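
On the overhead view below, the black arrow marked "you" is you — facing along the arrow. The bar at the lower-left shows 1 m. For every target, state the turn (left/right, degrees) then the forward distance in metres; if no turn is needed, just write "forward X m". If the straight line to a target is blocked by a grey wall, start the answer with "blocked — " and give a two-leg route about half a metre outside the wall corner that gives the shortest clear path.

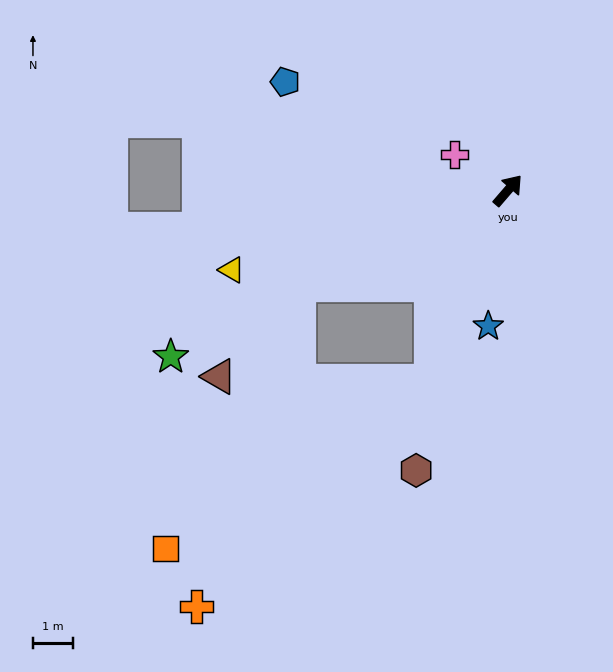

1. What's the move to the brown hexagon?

turn right 157°, forward 7.4 m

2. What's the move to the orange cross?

blocked — turn right 161°, forward 5.1 m, then turn right 24°, forward 8.1 m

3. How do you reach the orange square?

blocked — turn right 161°, forward 5.1 m, then turn right 36°, forward 7.9 m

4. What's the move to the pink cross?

turn left 97°, forward 1.6 m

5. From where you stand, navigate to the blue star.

turn right 147°, forward 3.4 m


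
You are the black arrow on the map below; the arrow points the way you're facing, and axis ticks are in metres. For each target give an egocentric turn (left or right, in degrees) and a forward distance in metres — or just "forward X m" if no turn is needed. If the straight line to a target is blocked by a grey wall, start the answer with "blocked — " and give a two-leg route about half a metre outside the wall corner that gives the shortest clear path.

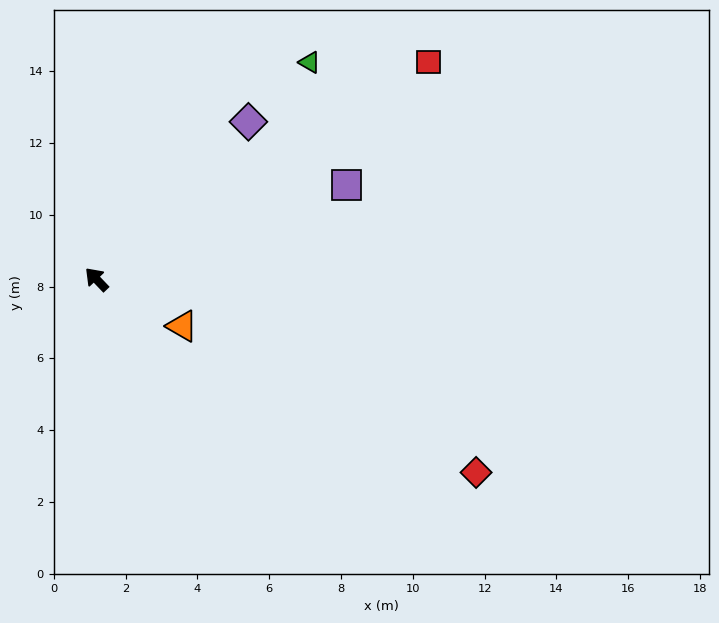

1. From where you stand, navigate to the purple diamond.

turn right 88°, forward 6.1 m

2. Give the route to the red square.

turn right 100°, forward 11.1 m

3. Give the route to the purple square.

turn right 113°, forward 7.4 m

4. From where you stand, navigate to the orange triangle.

turn right 162°, forward 2.7 m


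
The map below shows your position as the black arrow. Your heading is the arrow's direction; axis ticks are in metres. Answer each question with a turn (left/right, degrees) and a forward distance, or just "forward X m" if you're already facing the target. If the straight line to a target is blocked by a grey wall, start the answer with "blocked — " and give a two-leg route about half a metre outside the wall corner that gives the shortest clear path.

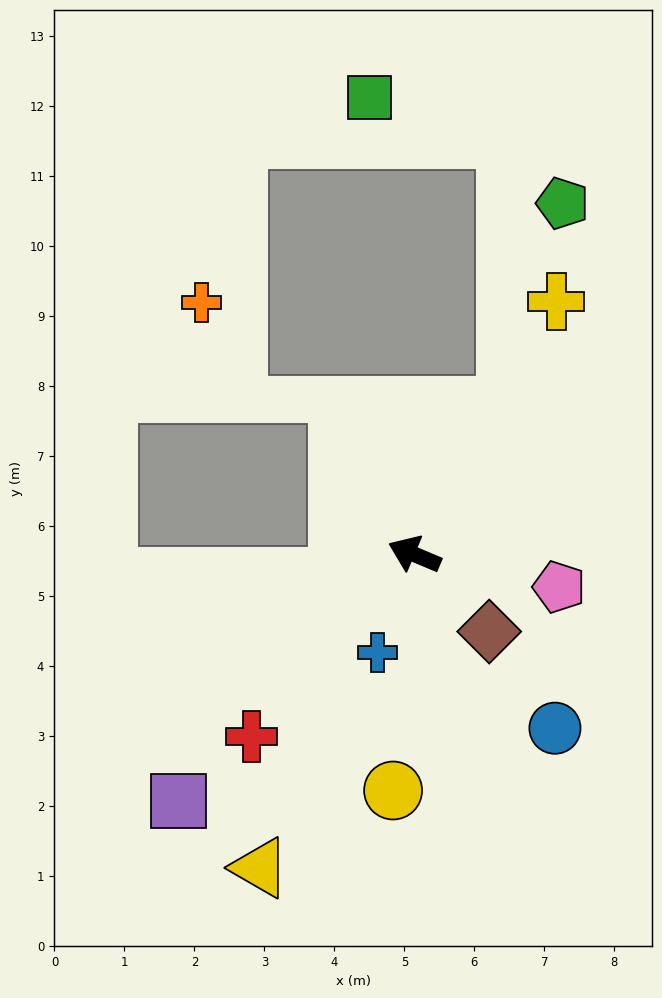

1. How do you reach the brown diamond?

turn left 157°, forward 1.5 m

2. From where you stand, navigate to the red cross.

turn left 71°, forward 3.5 m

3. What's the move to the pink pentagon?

turn right 170°, forward 2.1 m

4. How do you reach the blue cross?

turn left 92°, forward 1.5 m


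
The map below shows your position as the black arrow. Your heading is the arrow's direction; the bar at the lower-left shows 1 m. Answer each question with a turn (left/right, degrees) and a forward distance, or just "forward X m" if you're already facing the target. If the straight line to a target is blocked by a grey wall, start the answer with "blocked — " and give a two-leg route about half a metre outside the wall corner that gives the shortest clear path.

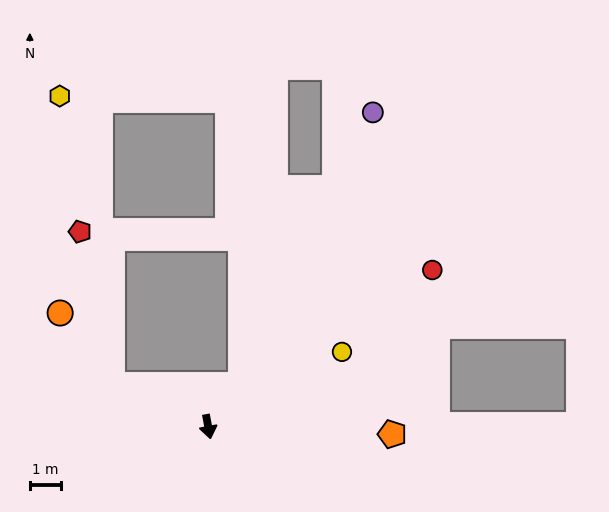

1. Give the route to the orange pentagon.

turn left 77°, forward 5.8 m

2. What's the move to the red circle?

turn left 114°, forward 8.7 m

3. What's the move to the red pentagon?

blocked — turn right 124°, forward 3.3 m, then turn right 55°, forward 5.0 m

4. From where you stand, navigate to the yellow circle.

turn left 109°, forward 4.9 m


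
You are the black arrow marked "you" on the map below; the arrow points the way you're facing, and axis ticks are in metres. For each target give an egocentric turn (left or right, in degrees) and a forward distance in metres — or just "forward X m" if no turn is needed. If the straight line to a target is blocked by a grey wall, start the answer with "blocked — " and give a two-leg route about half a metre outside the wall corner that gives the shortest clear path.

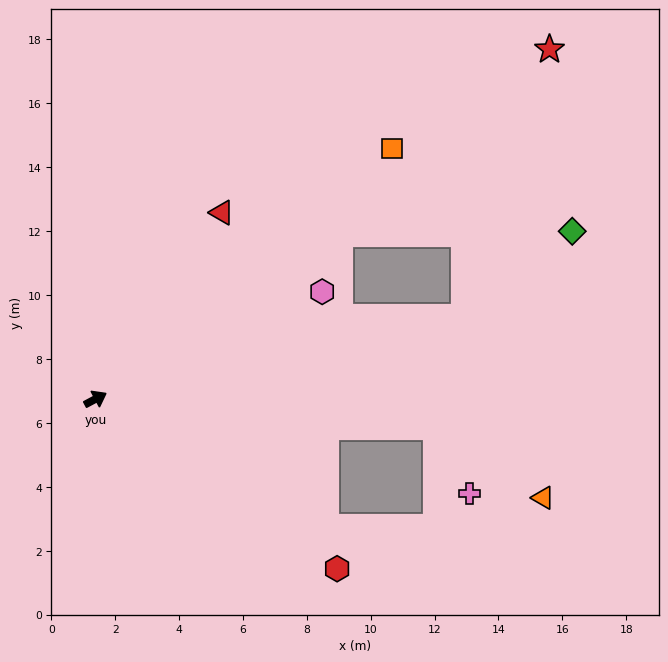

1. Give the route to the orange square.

turn left 12°, forward 12.2 m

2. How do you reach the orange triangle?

blocked — turn right 33°, forward 10.7 m, then turn right 29°, forward 4.0 m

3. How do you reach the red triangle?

turn left 28°, forward 7.0 m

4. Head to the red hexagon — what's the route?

turn right 63°, forward 9.2 m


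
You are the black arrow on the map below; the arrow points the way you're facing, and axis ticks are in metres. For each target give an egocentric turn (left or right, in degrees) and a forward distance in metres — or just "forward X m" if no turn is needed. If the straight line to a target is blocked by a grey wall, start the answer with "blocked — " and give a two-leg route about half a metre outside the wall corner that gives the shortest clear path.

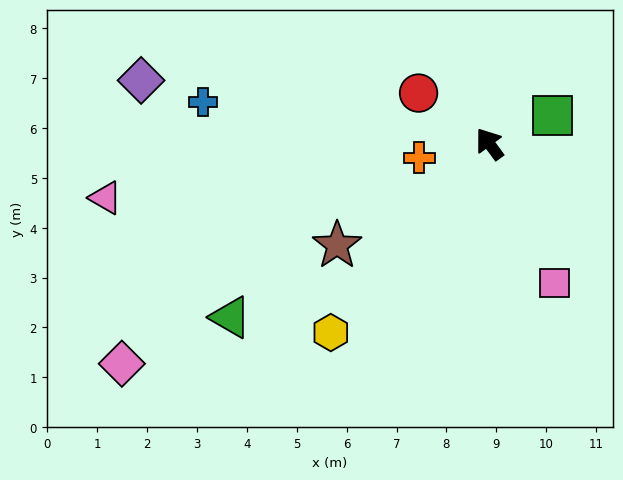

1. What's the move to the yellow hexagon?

turn left 104°, forward 4.9 m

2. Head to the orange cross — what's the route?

turn left 65°, forward 1.4 m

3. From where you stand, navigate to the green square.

turn right 102°, forward 1.4 m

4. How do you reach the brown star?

turn left 88°, forward 3.7 m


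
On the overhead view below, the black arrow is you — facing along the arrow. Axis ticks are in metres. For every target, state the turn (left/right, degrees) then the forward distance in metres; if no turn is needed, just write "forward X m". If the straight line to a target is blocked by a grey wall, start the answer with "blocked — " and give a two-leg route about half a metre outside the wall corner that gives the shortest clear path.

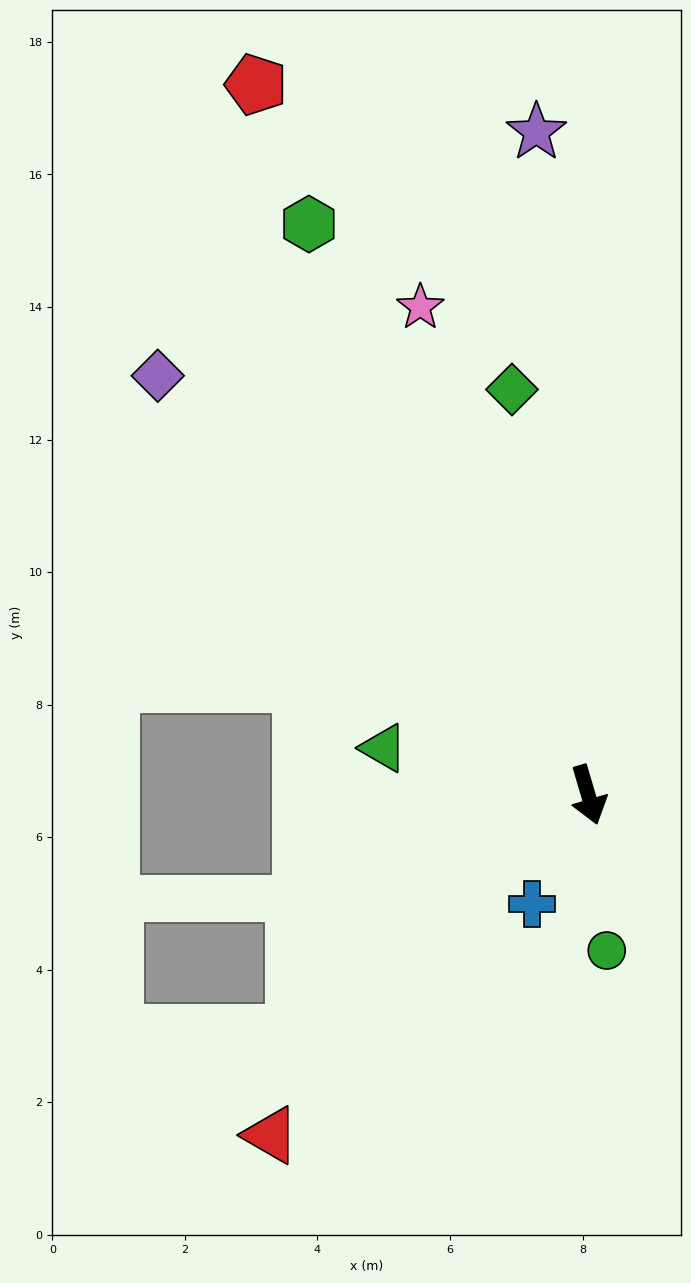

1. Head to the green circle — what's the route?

turn right 10°, forward 2.4 m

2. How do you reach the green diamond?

turn left 174°, forward 6.2 m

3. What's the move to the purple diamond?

turn right 151°, forward 9.1 m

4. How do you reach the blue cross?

turn right 44°, forward 1.9 m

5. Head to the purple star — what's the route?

turn left 168°, forward 10.0 m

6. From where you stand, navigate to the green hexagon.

turn right 170°, forward 9.6 m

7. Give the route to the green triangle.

turn right 119°, forward 3.2 m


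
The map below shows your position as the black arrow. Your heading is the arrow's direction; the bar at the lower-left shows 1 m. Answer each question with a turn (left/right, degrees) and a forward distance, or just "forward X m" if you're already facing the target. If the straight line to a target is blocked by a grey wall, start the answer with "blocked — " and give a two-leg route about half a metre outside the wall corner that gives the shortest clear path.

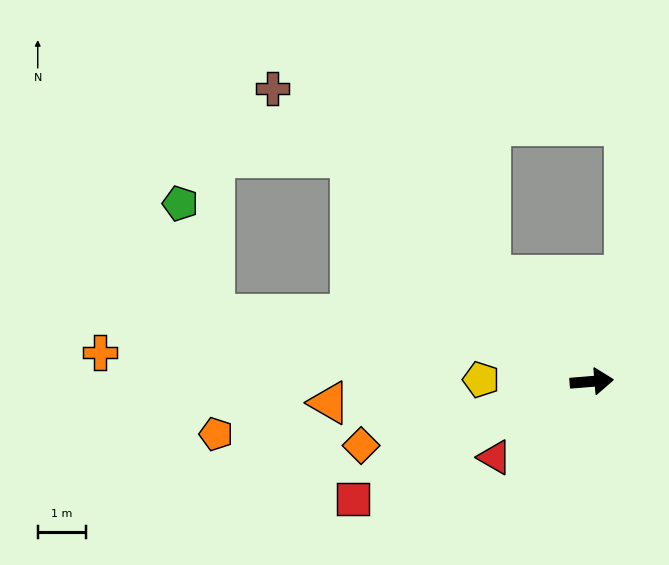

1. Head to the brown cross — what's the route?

turn left 133°, forward 9.0 m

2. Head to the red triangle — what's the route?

turn right 147°, forward 2.6 m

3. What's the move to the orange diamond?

turn right 169°, forward 5.0 m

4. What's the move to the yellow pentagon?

turn left 174°, forward 2.3 m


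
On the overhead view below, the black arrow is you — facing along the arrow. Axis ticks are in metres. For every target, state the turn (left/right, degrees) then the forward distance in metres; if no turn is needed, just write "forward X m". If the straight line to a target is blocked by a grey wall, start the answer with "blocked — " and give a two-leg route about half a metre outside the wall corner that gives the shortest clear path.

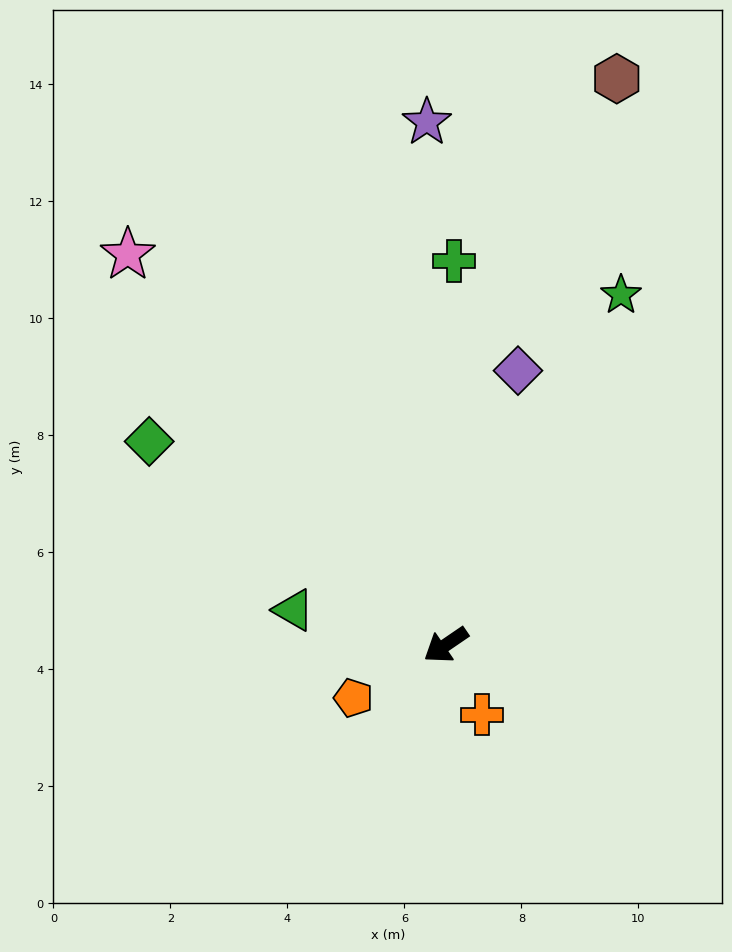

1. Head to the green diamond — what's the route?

turn right 69°, forward 6.1 m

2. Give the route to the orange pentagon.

turn right 4°, forward 1.8 m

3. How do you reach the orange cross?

turn left 83°, forward 1.3 m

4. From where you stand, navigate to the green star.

turn right 151°, forward 6.7 m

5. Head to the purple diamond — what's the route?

turn right 139°, forward 4.8 m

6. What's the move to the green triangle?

turn right 47°, forward 2.7 m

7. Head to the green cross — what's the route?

turn right 126°, forward 6.6 m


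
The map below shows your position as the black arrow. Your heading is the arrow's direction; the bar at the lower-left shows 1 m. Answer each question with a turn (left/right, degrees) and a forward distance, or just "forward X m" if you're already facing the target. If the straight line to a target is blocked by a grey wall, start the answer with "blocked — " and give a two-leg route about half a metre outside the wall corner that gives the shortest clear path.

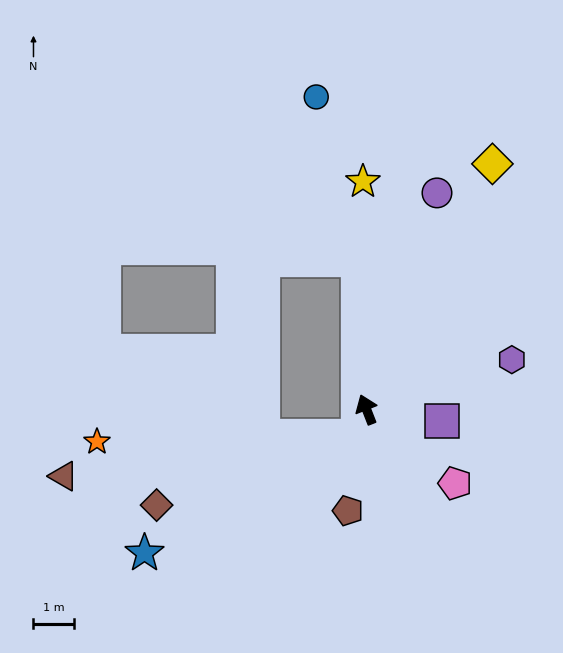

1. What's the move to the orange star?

blocked — turn left 141°, forward 0.7 m, then turn right 71°, forward 6.4 m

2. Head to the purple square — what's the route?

turn right 120°, forward 1.9 m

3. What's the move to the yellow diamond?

turn right 49°, forward 6.8 m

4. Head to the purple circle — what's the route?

turn right 39°, forward 5.6 m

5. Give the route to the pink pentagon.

turn right 151°, forward 2.8 m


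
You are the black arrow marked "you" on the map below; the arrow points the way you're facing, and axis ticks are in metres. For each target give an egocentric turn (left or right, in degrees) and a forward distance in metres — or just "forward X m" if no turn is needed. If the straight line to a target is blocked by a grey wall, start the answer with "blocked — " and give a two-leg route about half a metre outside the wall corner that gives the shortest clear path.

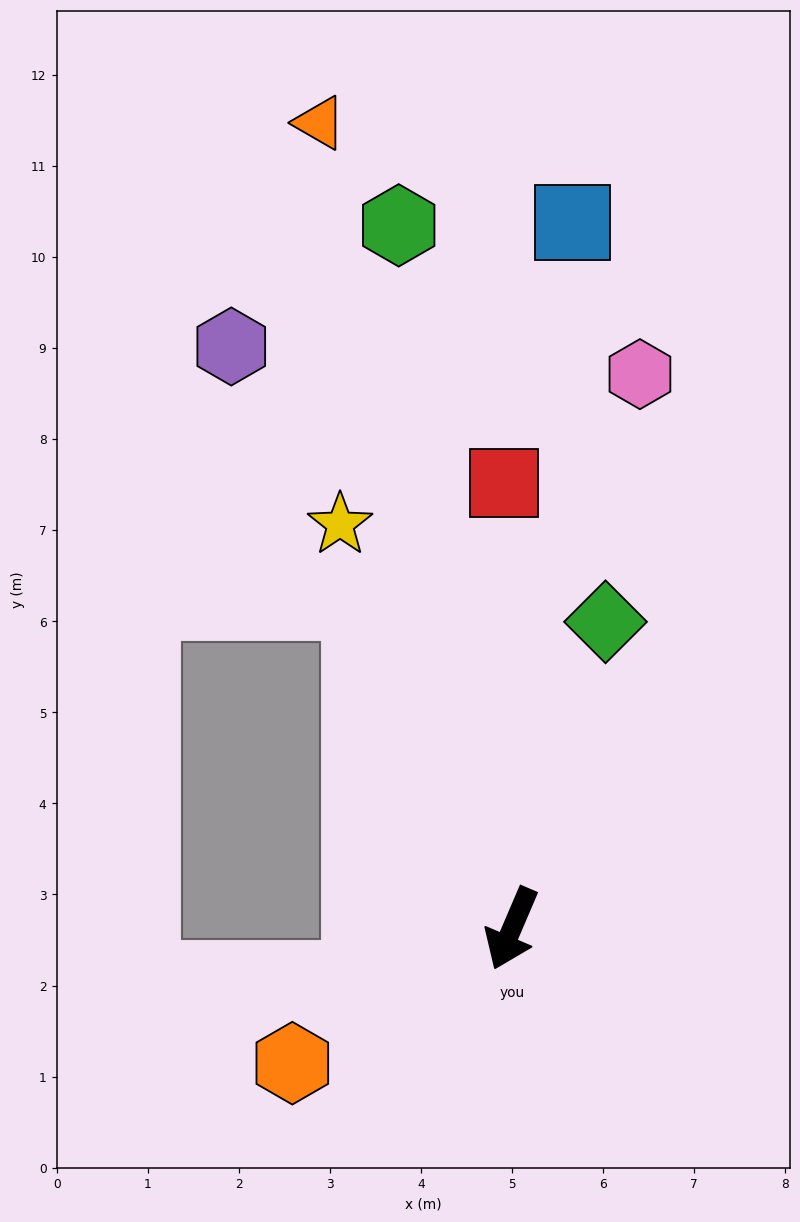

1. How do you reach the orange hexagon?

turn right 35°, forward 2.8 m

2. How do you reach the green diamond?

turn right 174°, forward 3.5 m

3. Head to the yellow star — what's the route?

turn right 134°, forward 4.8 m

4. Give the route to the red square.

turn right 156°, forward 4.9 m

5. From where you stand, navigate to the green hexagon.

turn right 148°, forward 7.8 m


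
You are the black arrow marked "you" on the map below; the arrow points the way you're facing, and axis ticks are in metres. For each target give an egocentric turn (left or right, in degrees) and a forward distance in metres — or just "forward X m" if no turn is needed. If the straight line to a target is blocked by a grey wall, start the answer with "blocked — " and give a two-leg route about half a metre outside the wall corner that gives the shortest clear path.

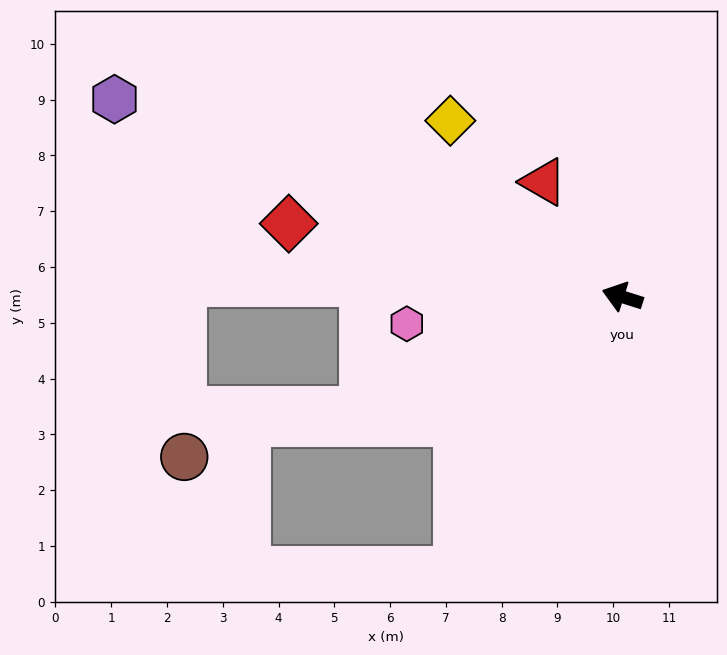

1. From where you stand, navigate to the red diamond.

turn left 5°, forward 6.1 m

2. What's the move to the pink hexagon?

turn left 25°, forward 3.9 m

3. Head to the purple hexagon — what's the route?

turn right 4°, forward 9.8 m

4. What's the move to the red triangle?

turn right 38°, forward 2.5 m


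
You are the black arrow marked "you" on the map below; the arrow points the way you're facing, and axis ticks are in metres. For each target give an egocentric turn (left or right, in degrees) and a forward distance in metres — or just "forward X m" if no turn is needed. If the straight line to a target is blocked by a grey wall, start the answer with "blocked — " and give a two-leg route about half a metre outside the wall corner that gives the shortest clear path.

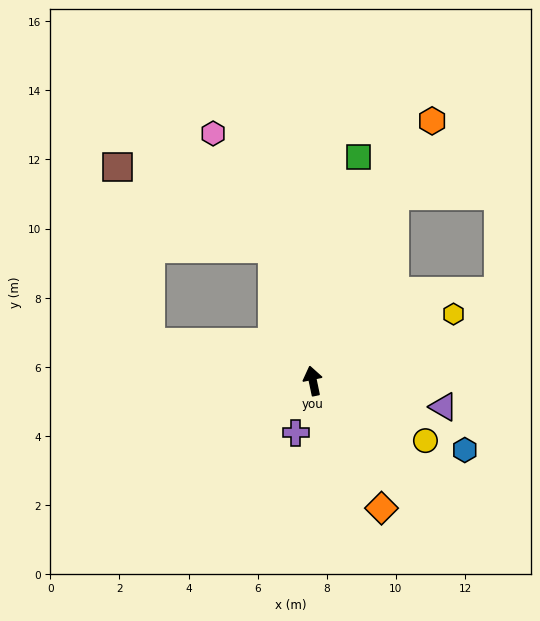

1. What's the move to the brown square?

blocked — turn left 5°, forward 4.0 m, then turn left 46°, forward 5.1 m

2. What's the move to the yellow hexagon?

turn right 76°, forward 4.5 m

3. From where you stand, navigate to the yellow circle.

turn right 130°, forward 3.7 m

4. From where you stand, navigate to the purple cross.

turn left 150°, forward 1.6 m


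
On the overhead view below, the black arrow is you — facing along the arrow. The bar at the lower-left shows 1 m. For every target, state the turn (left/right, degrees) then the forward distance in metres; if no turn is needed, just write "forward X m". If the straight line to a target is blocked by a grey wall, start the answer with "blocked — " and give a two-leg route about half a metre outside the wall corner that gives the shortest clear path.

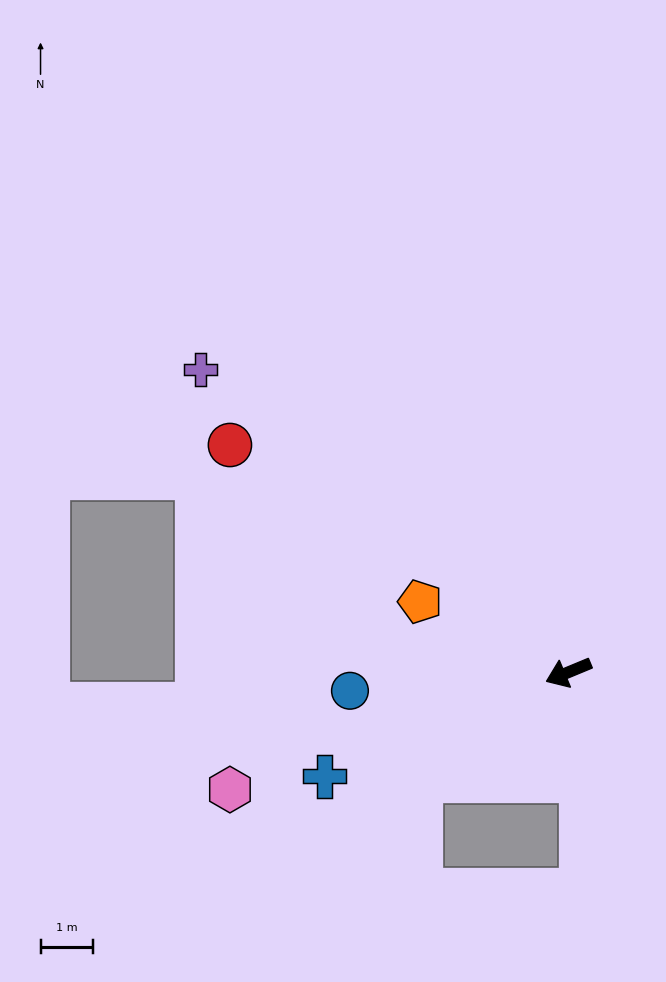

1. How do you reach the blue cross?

forward 5.0 m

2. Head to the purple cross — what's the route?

turn right 62°, forward 9.1 m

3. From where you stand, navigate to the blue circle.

turn right 18°, forward 4.2 m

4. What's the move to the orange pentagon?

turn right 48°, forward 3.1 m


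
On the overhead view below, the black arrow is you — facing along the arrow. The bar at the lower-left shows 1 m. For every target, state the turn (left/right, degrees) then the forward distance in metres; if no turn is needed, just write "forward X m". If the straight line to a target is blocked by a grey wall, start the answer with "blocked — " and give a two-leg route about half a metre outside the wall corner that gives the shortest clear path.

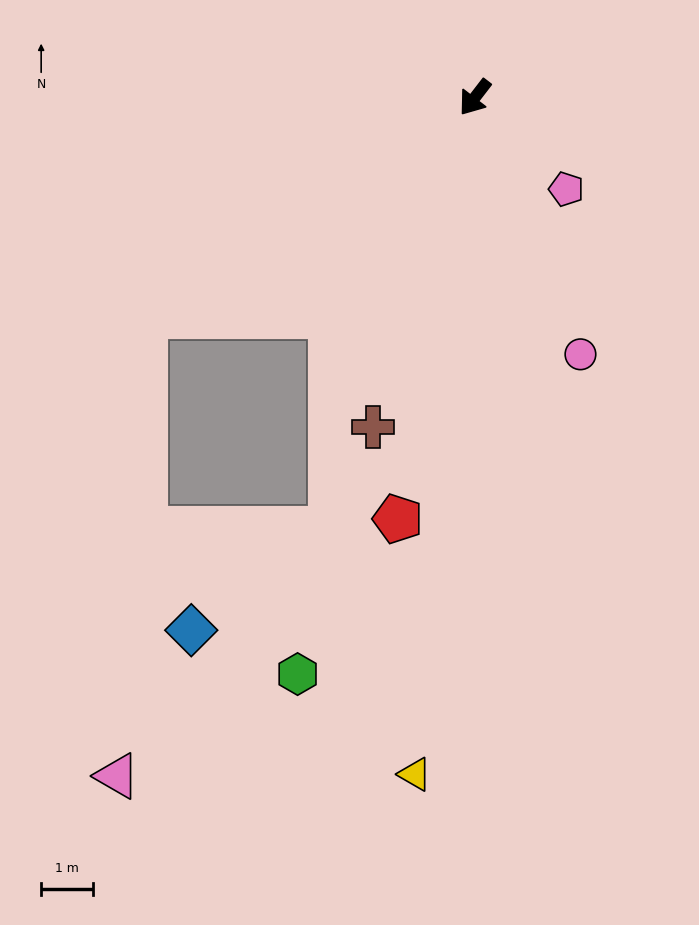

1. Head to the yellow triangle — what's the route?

turn left 33°, forward 13.0 m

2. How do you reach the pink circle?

turn left 60°, forward 5.3 m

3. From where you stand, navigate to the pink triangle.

blocked — turn right 19°, forward 7.6 m, then turn left 53°, forward 8.8 m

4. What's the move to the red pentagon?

turn left 27°, forward 8.2 m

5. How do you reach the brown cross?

turn left 20°, forward 6.6 m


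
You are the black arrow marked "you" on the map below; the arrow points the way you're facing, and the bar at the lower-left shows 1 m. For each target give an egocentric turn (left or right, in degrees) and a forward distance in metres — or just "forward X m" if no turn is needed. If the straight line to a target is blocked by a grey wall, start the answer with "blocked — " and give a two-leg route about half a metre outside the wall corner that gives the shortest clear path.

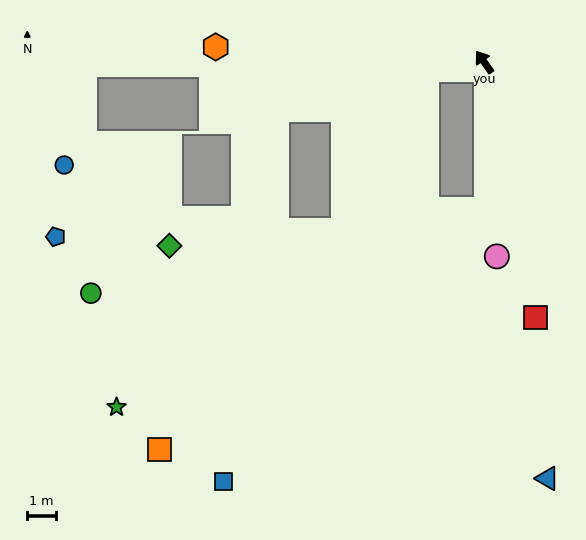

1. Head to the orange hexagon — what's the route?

turn left 51°, forward 9.4 m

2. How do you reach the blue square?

blocked — turn left 62°, forward 2.0 m, then turn left 56°, forward 16.1 m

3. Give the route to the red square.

turn left 156°, forward 9.1 m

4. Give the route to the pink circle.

turn left 148°, forward 6.8 m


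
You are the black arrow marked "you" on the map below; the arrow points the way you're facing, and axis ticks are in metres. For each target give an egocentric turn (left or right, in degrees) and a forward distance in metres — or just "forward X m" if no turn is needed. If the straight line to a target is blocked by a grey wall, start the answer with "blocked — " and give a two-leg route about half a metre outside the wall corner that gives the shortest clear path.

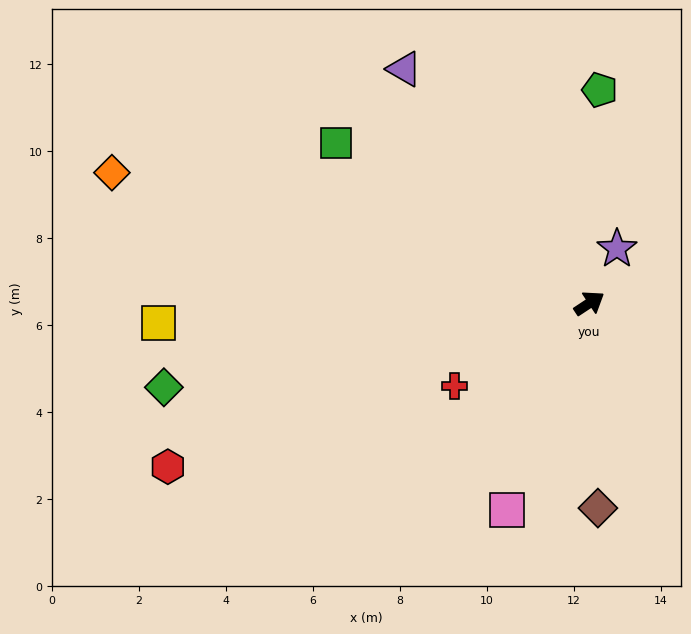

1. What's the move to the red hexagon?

turn left 168°, forward 10.4 m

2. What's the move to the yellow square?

turn left 149°, forward 9.9 m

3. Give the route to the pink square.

turn right 145°, forward 5.1 m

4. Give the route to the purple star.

turn left 30°, forward 1.4 m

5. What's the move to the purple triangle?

turn left 95°, forward 6.9 m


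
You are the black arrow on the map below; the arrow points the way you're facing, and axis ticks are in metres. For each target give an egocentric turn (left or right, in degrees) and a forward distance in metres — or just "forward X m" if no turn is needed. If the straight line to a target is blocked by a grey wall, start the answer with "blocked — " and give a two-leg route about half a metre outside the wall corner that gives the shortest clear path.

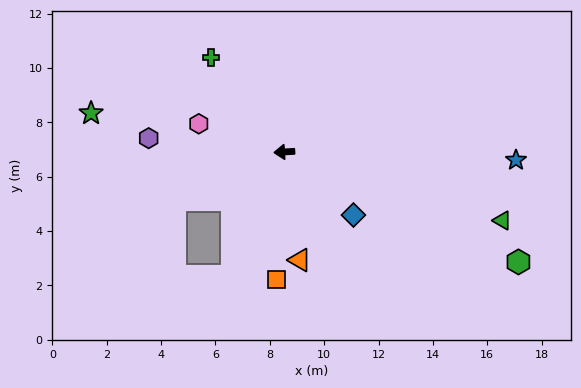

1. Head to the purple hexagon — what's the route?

turn right 9°, forward 5.0 m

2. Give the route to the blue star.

turn left 175°, forward 8.5 m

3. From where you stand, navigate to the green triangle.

turn left 159°, forward 8.4 m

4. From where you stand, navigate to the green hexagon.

turn left 151°, forward 9.5 m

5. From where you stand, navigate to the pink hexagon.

turn right 22°, forward 3.3 m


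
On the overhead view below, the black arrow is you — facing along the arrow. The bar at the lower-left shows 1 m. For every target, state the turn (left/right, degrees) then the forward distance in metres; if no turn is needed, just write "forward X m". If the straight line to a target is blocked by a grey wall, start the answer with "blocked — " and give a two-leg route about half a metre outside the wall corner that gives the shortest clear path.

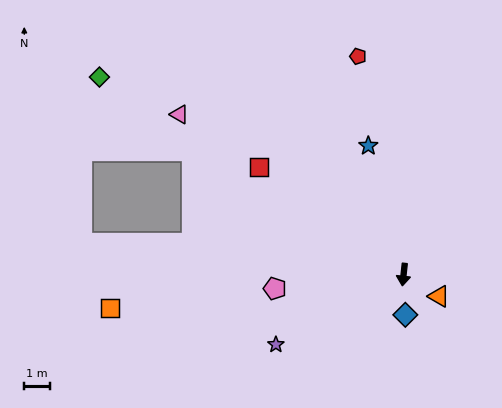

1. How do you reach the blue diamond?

turn left 9°, forward 1.6 m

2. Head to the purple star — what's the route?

turn right 55°, forward 5.7 m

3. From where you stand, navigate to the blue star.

turn right 159°, forward 5.2 m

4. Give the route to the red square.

turn right 120°, forward 7.1 m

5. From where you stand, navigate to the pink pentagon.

turn right 78°, forward 5.1 m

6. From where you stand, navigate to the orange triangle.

turn left 65°, forward 1.6 m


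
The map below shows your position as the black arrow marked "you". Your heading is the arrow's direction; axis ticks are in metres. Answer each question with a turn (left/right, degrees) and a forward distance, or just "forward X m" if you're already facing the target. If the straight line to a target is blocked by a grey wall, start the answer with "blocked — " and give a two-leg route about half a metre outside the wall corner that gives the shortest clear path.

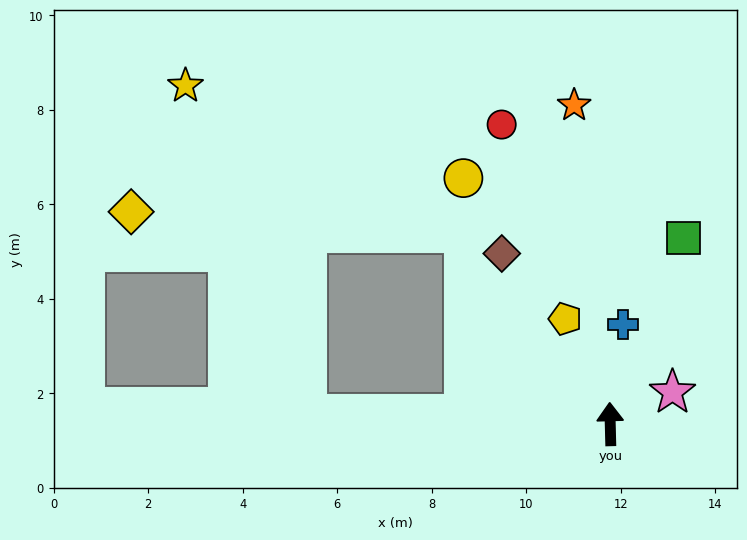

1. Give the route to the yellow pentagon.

turn left 22°, forward 2.4 m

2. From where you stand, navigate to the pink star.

turn right 64°, forward 1.5 m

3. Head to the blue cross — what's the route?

turn right 9°, forward 2.1 m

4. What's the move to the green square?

turn right 23°, forward 4.2 m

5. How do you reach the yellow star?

blocked — turn left 87°, forward 6.4 m, then turn right 68°, forward 7.4 m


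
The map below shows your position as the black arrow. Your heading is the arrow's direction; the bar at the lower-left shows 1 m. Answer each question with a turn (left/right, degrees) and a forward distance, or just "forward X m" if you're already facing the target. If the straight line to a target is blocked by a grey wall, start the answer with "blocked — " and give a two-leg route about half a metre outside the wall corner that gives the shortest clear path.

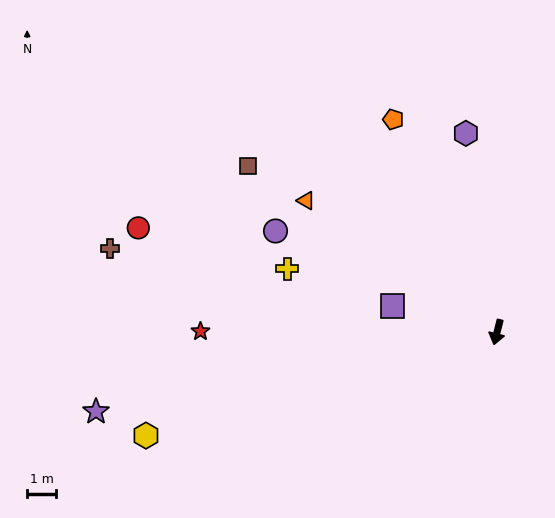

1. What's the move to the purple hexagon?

turn right 157°, forward 7.0 m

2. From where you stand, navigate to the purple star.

turn right 65°, forward 14.2 m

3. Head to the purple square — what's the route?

turn right 90°, forward 3.8 m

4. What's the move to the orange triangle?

turn right 110°, forward 8.1 m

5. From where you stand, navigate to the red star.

turn right 76°, forward 10.3 m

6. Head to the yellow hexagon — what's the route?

turn right 59°, forward 12.7 m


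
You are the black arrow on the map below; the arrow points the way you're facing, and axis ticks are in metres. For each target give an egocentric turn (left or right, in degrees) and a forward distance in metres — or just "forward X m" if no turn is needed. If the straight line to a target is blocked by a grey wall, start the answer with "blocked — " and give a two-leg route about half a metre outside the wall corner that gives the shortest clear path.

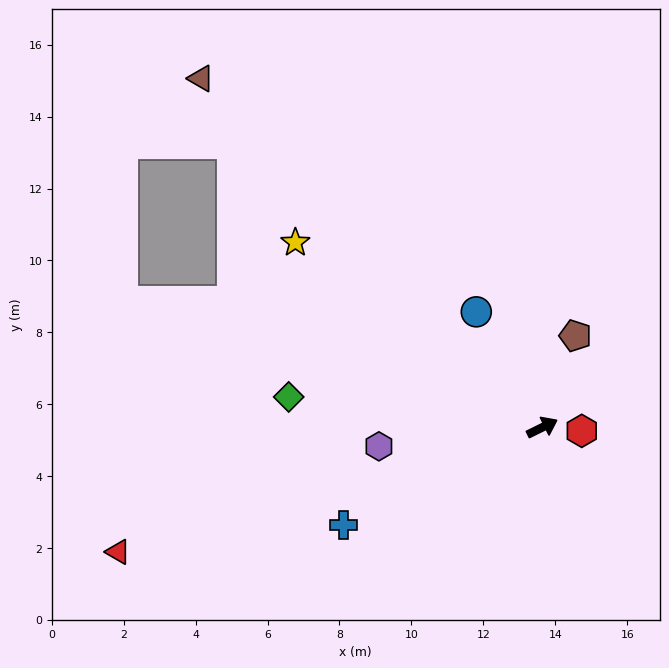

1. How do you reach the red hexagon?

turn right 31°, forward 1.1 m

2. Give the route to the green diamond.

turn left 147°, forward 7.1 m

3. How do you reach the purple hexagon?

turn left 160°, forward 4.6 m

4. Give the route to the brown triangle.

turn left 108°, forward 13.6 m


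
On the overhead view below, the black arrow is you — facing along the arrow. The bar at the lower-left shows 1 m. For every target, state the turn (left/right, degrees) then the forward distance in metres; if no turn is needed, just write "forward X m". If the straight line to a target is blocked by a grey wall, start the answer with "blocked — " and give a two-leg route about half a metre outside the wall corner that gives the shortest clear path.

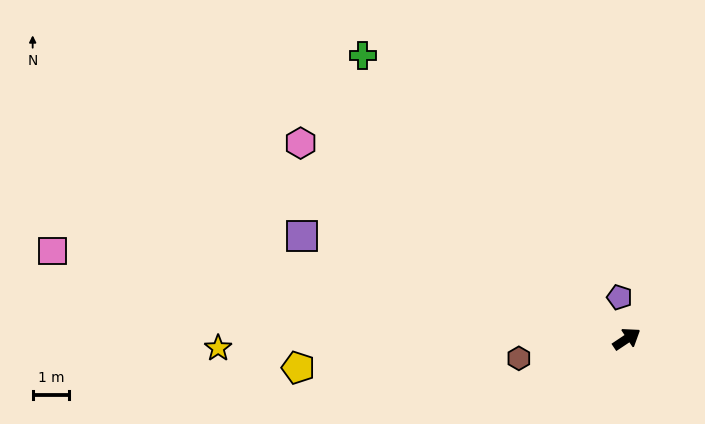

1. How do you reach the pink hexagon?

turn left 115°, forward 10.5 m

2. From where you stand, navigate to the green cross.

turn left 99°, forward 10.7 m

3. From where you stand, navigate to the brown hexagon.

turn left 157°, forward 3.0 m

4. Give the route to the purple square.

turn left 129°, forward 9.4 m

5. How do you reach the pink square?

turn left 138°, forward 16.1 m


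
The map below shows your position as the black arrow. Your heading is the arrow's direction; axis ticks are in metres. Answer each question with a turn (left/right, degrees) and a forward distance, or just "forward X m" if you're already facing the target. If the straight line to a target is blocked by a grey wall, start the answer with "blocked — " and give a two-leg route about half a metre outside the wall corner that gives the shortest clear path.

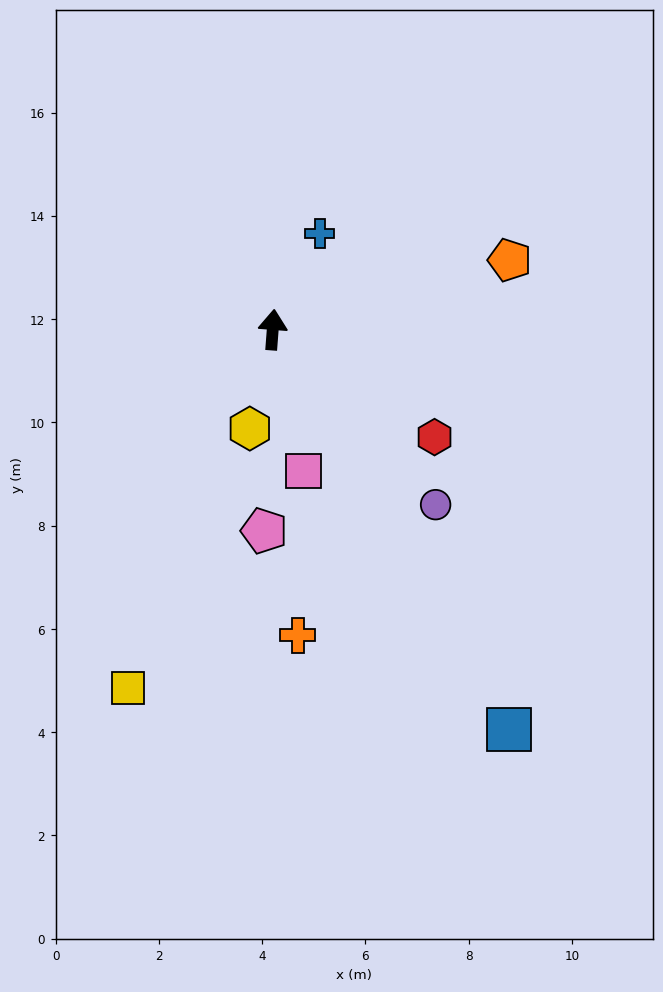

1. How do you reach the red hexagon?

turn right 119°, forward 3.8 m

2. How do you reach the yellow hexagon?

turn left 171°, forward 2.0 m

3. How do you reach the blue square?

turn right 145°, forward 9.0 m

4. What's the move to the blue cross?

turn right 22°, forward 2.1 m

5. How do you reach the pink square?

turn right 163°, forward 2.8 m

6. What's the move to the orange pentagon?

turn right 69°, forward 4.8 m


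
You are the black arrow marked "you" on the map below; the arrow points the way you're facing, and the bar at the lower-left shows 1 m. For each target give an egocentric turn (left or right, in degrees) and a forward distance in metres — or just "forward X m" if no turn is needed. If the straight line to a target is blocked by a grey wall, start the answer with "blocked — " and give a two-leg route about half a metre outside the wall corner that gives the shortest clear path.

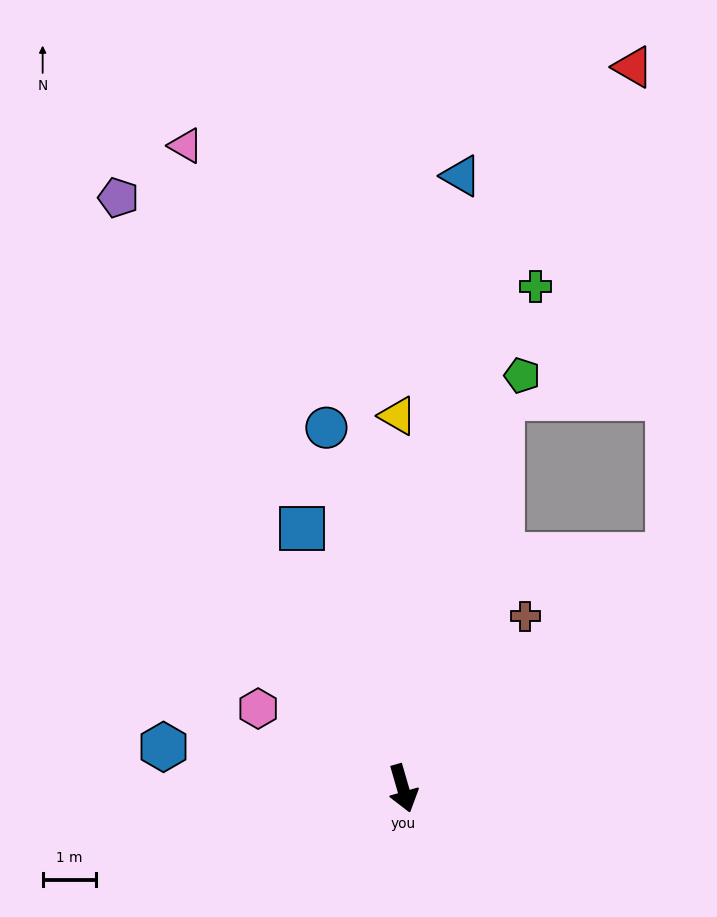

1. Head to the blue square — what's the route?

turn right 175°, forward 5.3 m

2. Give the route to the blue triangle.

turn left 158°, forward 11.6 m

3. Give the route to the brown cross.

turn left 128°, forward 4.0 m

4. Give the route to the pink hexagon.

turn right 135°, forward 3.1 m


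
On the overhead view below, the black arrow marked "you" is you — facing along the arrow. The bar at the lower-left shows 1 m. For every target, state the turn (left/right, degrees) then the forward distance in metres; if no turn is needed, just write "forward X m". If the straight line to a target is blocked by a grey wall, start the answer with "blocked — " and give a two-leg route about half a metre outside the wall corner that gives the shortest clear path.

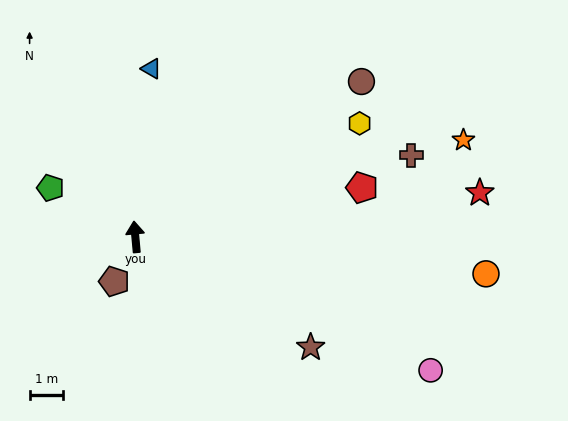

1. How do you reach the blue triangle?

turn right 11°, forward 5.1 m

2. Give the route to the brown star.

turn right 127°, forward 6.2 m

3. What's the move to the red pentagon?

turn right 83°, forward 7.0 m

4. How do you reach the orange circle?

turn right 101°, forward 10.6 m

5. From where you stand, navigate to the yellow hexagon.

turn right 68°, forward 7.5 m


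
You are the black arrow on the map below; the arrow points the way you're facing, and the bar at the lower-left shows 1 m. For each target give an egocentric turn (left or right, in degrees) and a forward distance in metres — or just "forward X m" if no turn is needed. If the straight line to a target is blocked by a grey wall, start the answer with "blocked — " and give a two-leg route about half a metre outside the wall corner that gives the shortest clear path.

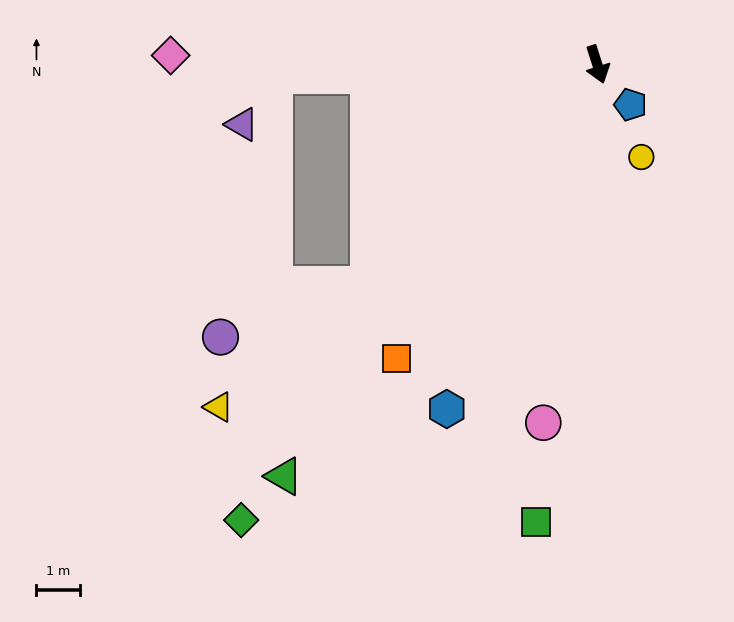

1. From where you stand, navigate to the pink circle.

turn right 26°, forward 8.2 m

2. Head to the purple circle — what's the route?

blocked — turn right 64°, forward 7.2 m, then turn right 24°, forward 3.6 m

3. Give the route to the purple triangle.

blocked — turn right 106°, forward 7.4 m, then turn left 55°, forward 1.3 m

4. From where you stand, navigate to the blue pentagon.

turn left 22°, forward 1.2 m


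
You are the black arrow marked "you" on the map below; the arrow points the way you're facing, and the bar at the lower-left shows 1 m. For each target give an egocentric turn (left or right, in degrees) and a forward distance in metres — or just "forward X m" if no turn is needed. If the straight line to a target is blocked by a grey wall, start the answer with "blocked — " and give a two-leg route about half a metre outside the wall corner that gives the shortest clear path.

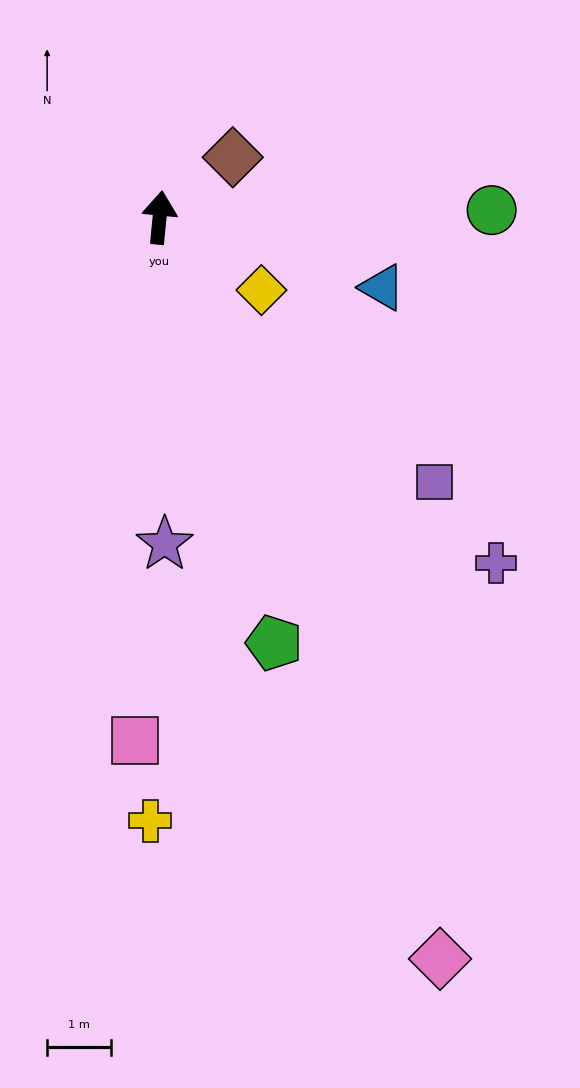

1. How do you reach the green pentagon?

turn right 159°, forward 6.9 m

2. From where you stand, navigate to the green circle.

turn right 83°, forward 5.2 m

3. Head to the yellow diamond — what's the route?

turn right 120°, forward 2.0 m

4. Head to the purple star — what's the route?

turn right 174°, forward 5.1 m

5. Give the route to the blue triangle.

turn right 102°, forward 3.7 m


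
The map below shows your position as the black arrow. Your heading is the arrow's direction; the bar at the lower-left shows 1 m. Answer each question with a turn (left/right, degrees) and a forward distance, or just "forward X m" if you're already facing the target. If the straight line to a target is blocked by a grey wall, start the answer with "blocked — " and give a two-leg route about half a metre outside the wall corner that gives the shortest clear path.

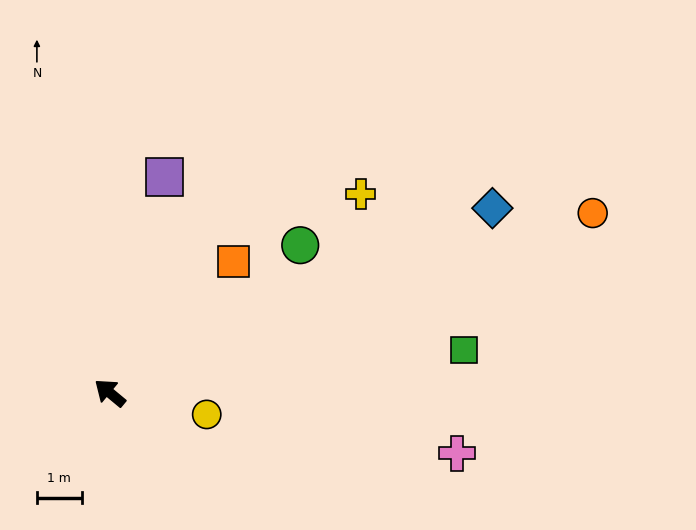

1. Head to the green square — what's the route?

turn right 133°, forward 7.9 m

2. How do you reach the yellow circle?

turn right 153°, forward 2.2 m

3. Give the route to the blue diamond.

turn right 115°, forward 9.4 m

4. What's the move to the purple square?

turn right 65°, forward 4.9 m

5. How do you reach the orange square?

turn right 94°, forward 4.0 m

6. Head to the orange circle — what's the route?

turn right 120°, forward 11.4 m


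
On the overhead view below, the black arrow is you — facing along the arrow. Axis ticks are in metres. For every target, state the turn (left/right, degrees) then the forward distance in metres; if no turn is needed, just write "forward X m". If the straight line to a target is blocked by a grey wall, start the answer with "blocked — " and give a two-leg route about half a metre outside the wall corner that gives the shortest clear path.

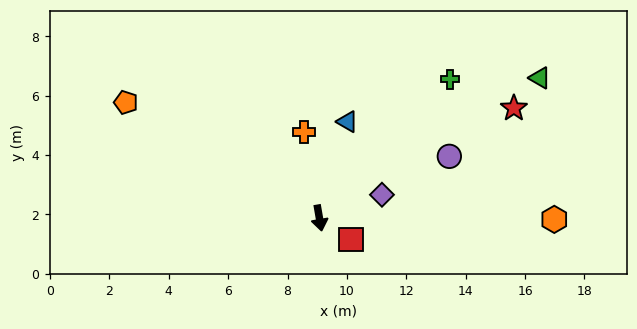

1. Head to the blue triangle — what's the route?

turn left 154°, forward 3.4 m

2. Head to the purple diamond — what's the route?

turn left 101°, forward 2.2 m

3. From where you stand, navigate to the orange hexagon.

turn left 80°, forward 7.9 m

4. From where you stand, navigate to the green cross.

turn left 127°, forward 6.4 m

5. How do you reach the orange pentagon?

turn right 131°, forward 7.6 m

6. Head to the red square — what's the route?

turn left 46°, forward 1.3 m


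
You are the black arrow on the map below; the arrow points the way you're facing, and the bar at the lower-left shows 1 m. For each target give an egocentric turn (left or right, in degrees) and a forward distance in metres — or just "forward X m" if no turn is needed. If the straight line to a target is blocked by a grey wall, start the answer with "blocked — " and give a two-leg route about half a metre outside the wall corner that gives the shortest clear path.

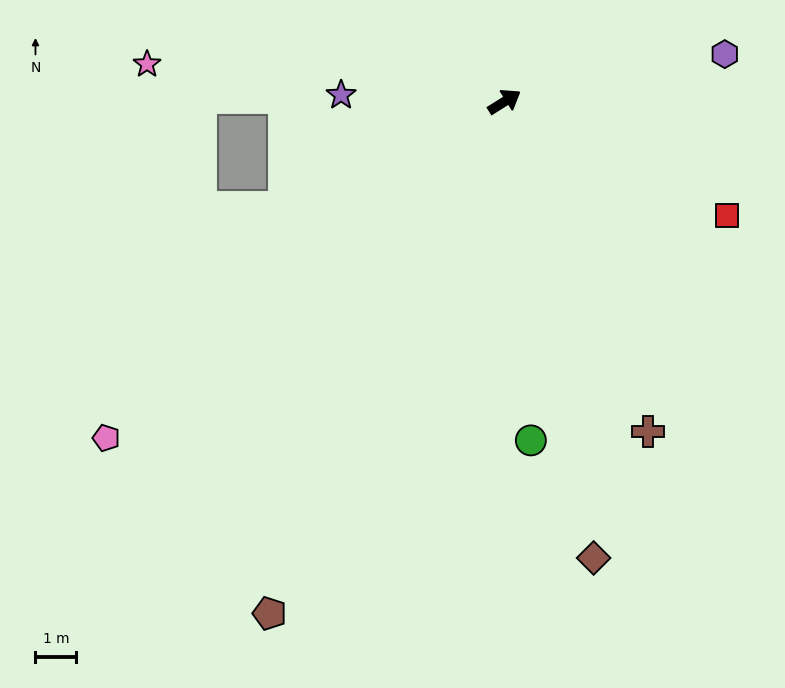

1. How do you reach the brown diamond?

turn right 111°, forward 11.4 m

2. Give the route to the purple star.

turn left 146°, forward 4.0 m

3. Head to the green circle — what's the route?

turn right 118°, forward 8.3 m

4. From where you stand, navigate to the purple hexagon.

turn right 20°, forward 5.5 m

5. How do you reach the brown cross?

turn right 99°, forward 8.8 m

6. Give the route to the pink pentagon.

turn right 172°, forward 12.8 m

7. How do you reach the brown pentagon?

turn right 147°, forward 13.8 m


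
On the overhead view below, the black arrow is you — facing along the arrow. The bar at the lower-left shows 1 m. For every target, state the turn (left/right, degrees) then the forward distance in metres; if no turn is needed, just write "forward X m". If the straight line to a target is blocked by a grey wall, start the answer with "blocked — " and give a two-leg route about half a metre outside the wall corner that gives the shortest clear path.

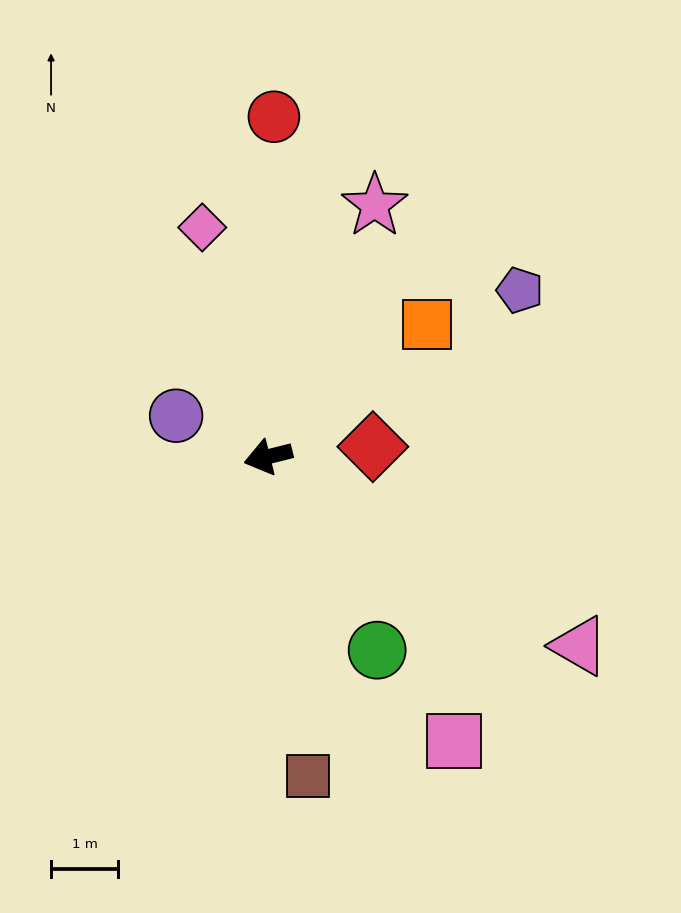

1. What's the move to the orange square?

turn right 154°, forward 3.1 m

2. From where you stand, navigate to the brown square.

turn left 83°, forward 4.8 m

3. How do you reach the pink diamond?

turn right 88°, forward 3.5 m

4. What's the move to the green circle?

turn left 105°, forward 3.3 m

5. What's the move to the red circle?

turn right 105°, forward 5.1 m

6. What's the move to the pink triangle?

turn left 135°, forward 5.4 m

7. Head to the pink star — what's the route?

turn right 127°, forward 4.1 m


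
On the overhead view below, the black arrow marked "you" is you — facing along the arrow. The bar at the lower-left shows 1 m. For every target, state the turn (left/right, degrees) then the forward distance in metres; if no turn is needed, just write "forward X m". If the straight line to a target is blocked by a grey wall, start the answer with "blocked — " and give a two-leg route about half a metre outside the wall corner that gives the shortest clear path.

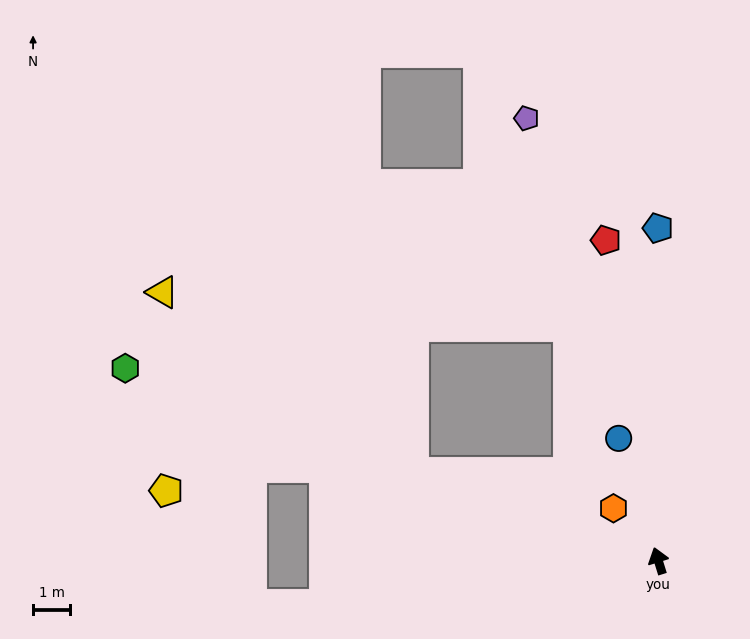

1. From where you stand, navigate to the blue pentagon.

turn right 17°, forward 9.0 m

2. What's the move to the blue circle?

forward 3.5 m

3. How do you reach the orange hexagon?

turn left 23°, forward 1.9 m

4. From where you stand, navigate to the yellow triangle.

blocked — turn left 53°, forward 7.0 m, then turn right 16°, forward 8.3 m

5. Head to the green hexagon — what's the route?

turn left 53°, forward 15.3 m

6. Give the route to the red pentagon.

turn right 8°, forward 8.8 m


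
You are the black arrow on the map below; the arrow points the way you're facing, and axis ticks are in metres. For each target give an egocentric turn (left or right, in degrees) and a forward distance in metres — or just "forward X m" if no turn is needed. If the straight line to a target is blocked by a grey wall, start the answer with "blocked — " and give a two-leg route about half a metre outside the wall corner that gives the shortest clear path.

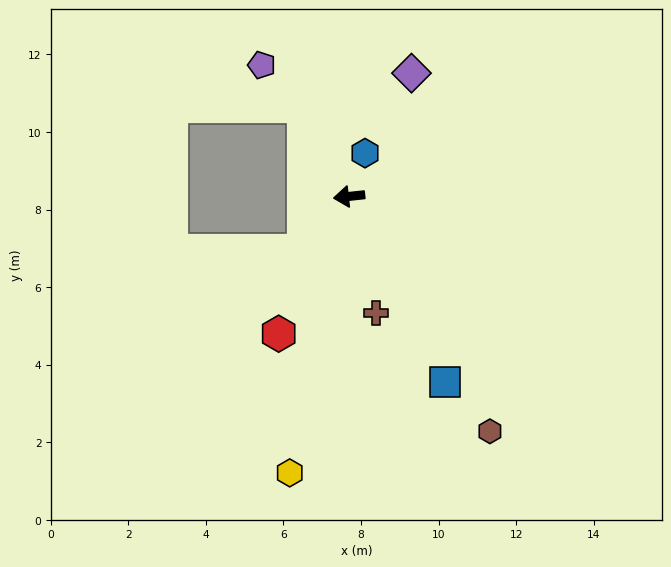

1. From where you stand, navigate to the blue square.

turn left 111°, forward 5.4 m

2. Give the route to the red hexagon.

turn left 57°, forward 4.0 m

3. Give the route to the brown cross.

turn left 97°, forward 3.1 m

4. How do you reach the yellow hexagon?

turn left 72°, forward 7.3 m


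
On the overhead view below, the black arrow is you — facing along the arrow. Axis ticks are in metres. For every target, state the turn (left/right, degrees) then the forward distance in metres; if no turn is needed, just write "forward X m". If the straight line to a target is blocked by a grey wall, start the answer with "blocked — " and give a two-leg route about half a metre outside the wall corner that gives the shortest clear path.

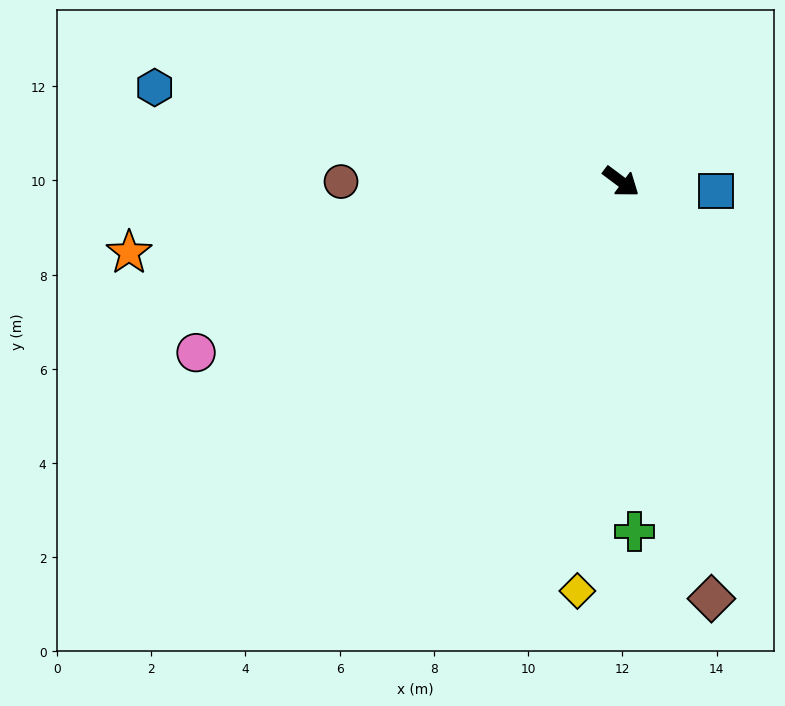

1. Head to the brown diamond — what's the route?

turn right 41°, forward 9.1 m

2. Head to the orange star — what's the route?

turn right 135°, forward 10.5 m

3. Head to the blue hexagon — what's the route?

turn right 155°, forward 10.1 m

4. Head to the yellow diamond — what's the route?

turn right 59°, forward 8.7 m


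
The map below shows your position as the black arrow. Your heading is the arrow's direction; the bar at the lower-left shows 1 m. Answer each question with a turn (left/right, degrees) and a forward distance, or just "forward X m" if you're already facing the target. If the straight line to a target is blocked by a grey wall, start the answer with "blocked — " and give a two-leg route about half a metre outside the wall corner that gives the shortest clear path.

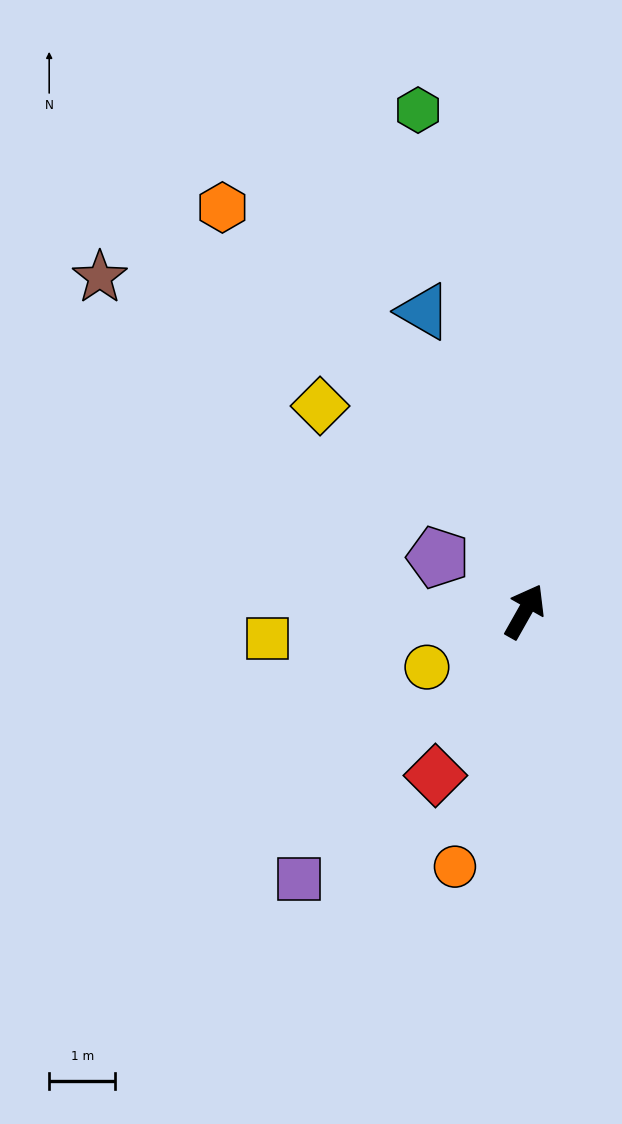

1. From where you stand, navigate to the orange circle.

turn right 166°, forward 4.0 m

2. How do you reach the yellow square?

turn left 125°, forward 3.9 m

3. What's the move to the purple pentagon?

turn left 88°, forward 1.5 m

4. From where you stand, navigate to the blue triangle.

turn left 48°, forward 4.8 m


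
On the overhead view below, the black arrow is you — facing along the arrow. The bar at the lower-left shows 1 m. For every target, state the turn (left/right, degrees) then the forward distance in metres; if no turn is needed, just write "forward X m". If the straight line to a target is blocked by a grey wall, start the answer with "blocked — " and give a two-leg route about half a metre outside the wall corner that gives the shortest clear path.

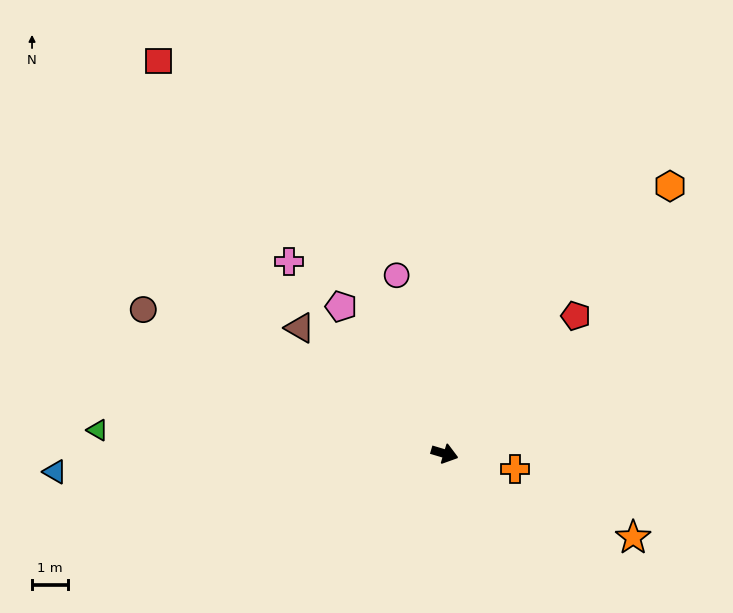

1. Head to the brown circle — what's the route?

turn left 171°, forward 9.3 m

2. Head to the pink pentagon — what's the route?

turn left 142°, forward 5.0 m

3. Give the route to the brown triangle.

turn left 156°, forward 5.4 m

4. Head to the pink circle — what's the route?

turn left 122°, forward 5.2 m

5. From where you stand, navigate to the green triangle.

turn right 167°, forward 9.7 m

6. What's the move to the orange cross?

turn left 4°, forward 2.0 m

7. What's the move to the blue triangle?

turn right 161°, forward 10.9 m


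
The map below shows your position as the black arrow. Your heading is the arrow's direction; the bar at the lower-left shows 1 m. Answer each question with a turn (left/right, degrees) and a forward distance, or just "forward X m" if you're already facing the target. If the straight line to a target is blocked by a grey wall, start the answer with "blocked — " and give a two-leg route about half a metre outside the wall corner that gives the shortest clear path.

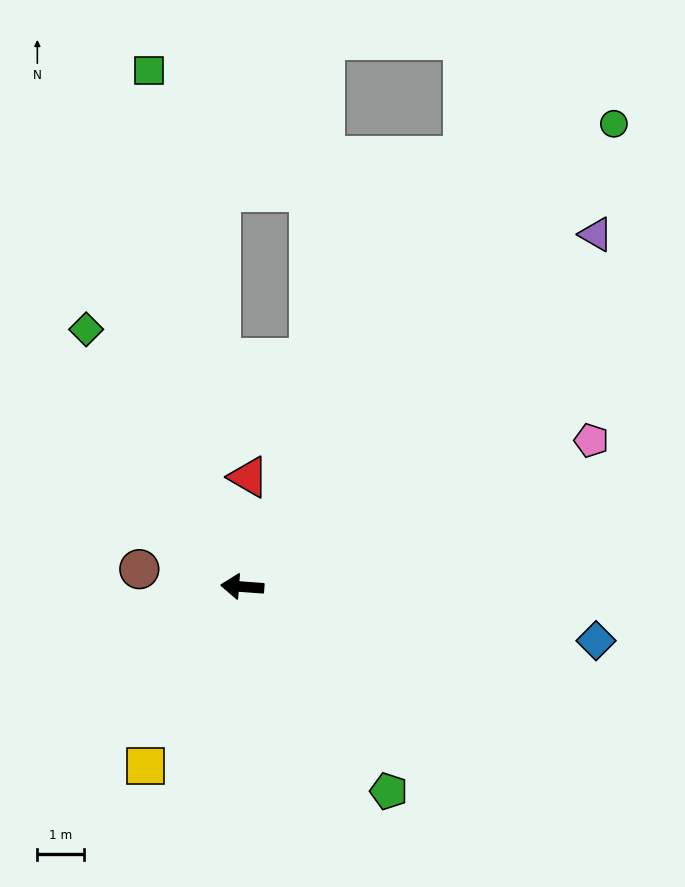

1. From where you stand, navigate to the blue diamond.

turn left 176°, forward 7.7 m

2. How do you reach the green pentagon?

turn left 130°, forward 5.4 m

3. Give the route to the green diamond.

turn right 55°, forward 6.5 m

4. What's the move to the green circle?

turn right 124°, forward 12.8 m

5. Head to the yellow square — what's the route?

turn left 66°, forward 4.4 m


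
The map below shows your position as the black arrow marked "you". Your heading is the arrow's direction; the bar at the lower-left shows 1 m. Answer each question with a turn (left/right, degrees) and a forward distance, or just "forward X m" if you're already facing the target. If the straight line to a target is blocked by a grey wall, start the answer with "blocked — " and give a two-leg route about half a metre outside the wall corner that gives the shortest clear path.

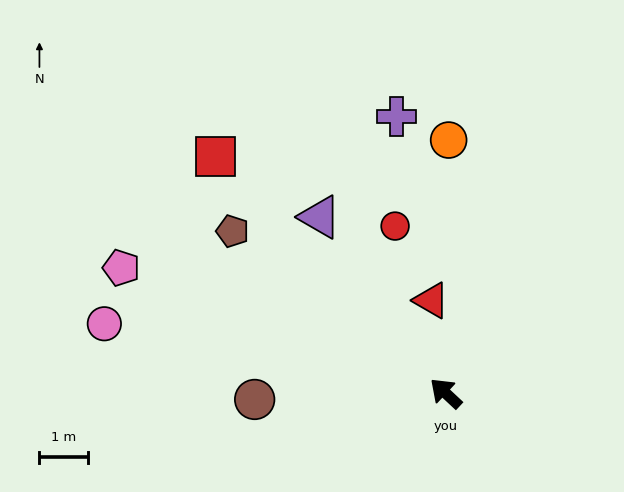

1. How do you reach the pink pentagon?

turn left 22°, forward 7.2 m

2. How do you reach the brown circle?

turn left 45°, forward 4.0 m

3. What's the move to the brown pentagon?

turn left 6°, forward 5.5 m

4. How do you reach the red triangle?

turn right 38°, forward 1.9 m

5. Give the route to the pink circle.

turn left 31°, forward 7.2 m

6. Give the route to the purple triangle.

turn right 11°, forward 4.5 m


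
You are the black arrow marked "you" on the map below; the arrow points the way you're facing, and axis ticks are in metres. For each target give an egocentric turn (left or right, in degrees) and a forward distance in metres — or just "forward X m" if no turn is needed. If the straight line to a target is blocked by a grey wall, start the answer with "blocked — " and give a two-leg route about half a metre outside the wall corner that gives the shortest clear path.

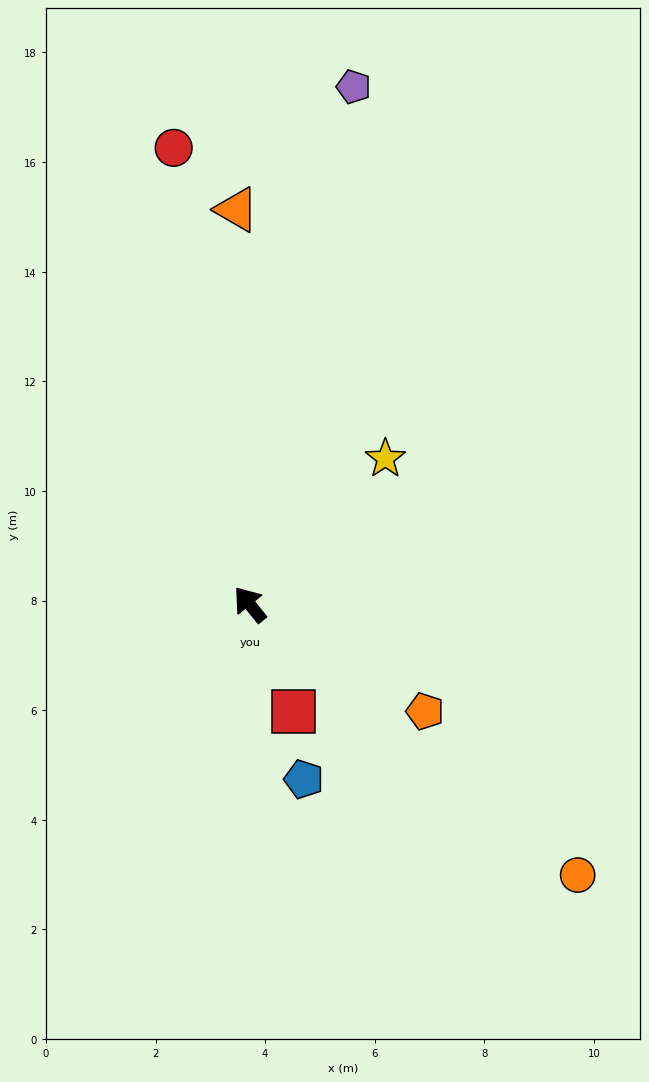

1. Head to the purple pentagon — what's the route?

turn right 50°, forward 9.6 m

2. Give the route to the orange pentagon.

turn right 160°, forward 3.7 m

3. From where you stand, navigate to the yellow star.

turn right 82°, forward 3.6 m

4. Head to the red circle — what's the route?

turn right 29°, forward 8.4 m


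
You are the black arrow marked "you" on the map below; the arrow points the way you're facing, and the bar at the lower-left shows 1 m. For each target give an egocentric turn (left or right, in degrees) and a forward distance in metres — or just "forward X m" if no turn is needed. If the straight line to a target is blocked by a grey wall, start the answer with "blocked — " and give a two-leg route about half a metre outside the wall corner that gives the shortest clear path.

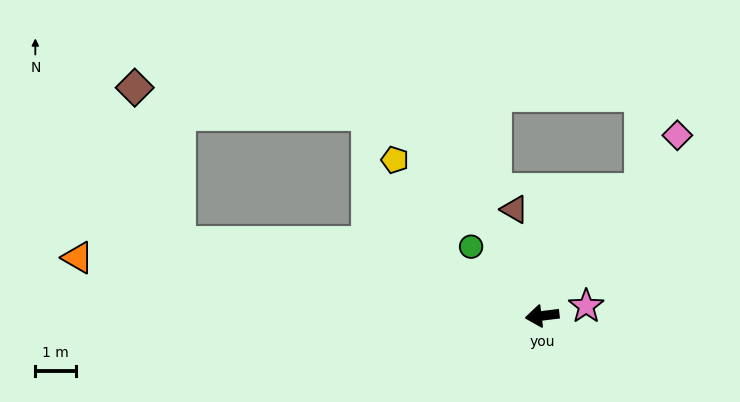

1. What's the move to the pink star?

turn right 175°, forward 1.1 m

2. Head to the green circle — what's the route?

turn right 51°, forward 2.5 m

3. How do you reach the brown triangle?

turn right 82°, forward 2.7 m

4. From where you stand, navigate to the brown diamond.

blocked — turn right 18°, forward 9.2 m, then turn right 63°, forward 4.0 m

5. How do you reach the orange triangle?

turn right 14°, forward 11.6 m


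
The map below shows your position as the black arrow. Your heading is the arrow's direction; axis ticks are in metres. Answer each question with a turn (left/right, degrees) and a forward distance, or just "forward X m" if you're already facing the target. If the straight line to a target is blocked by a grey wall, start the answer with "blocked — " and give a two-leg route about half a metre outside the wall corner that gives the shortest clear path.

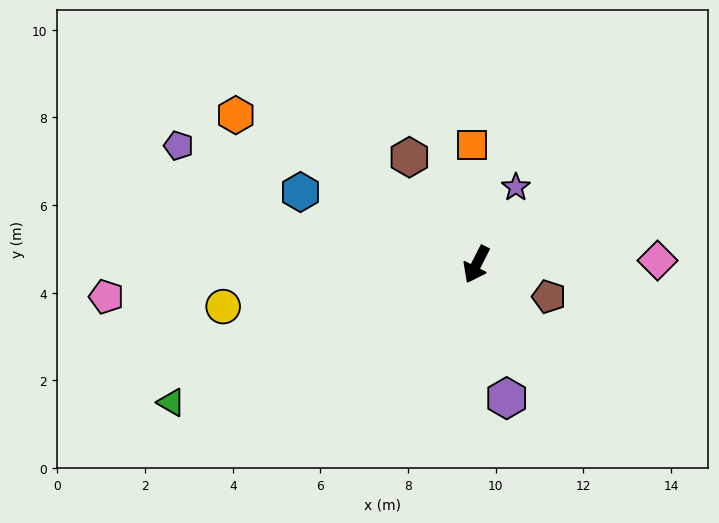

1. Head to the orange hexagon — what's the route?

turn right 95°, forward 6.5 m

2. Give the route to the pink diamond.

turn left 118°, forward 4.1 m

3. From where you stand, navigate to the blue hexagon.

turn right 85°, forward 4.3 m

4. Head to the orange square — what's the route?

turn right 151°, forward 2.7 m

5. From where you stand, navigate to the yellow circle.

turn right 54°, forward 5.9 m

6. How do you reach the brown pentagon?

turn left 93°, forward 1.8 m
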